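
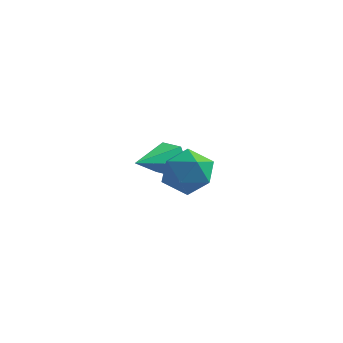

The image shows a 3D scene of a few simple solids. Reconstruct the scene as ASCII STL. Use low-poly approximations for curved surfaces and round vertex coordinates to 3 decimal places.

solid 
facet normal -0.101 -0.188 0.977
outer loop
vertex 3.589 0.643 4.283
vertex 3.317 0.022 4.135
vertex 4.003 0.089 4.219
endloop
endfacet
facet normal 0.455 0.241 0.857
outer loop
vertex 3.589 0.643 4.283
vertex 4.003 0.089 4.219
vertex 4.194 0.698 3.946
endloop
endfacet
facet normal 0.216 0.825 0.522
outer loop
vertex 3.589 0.643 4.283
vertex 4.194 0.698 3.946
vertex 3.626 1.007 3.693
endloop
endfacet
facet normal -0.490 0.755 0.435
outer loop
vertex 3.589 0.643 4.283
vertex 3.626 1.007 3.693
vertex 3.085 0.589 3.809
endloop
endfacet
facet normal -0.687 0.130 0.715
outer loop
vertex 3.589 0.643 4.283
vertex 3.085 0.589 3.809
vertex 3.317 0.022 4.135
endloop
endfacet
facet normal 0.904 -0.097 0.417
outer loop
vertex 4.194 0.698 3.946
vertex 4.003 0.089 4.219
vertex 4.295 0.111 3.591
endloop
endfacet
facet normal 0.002 -0.792 0.611
outer loop
vertex 4.003 0.089 4.219
vertex 3.317 0.022 4.135
vertex 3.754 -0.307 3.707
endloop
endfacet
facet normal -0.942 -0.277 0.189
outer loop
vertex 3.317 0.022 4.135
vertex 3.085 0.589 3.809
vertex 3.186 0.002 3.454
endloop
endfacet
facet normal -0.625 0.735 -0.265
outer loop
vertex 3.085 0.589 3.809
vertex 3.626 1.007 3.693
vertex 3.377 0.611 3.181
endloop
endfacet
facet normal 0.516 0.847 -0.124
outer loop
vertex 3.626 1.007 3.693
vertex 4.194 0.698 3.946
vertex 4.063 0.678 3.265
endloop
endfacet
facet normal 0.490 -0.755 -0.435
outer loop
vertex 3.791 0.057 3.117
vertex 4.295 0.111 3.591
vertex 3.754 -0.307 3.707
endloop
endfacet
facet normal -0.216 -0.825 -0.522
outer loop
vertex 3.791 0.057 3.117
vertex 3.754 -0.307 3.707
vertex 3.186 0.002 3.454
endloop
endfacet
facet normal -0.455 -0.241 -0.857
outer loop
vertex 3.791 0.057 3.117
vertex 3.186 0.002 3.454
vertex 3.377 0.611 3.181
endloop
endfacet
facet normal 0.101 0.188 -0.977
outer loop
vertex 3.791 0.057 3.117
vertex 3.377 0.611 3.181
vertex 4.063 0.678 3.265
endloop
endfacet
facet normal 0.687 -0.130 -0.715
outer loop
vertex 3.791 0.057 3.117
vertex 4.063 0.678 3.265
vertex 4.295 0.111 3.591
endloop
endfacet
facet normal 0.625 -0.735 0.265
outer loop
vertex 3.754 -0.307 3.707
vertex 4.295 0.111 3.591
vertex 4.003 0.089 4.219
endloop
endfacet
facet normal -0.516 -0.847 0.124
outer loop
vertex 3.186 0.002 3.454
vertex 3.754 -0.307 3.707
vertex 3.317 0.022 4.135
endloop
endfacet
facet normal -0.904 0.097 -0.417
outer loop
vertex 3.377 0.611 3.181
vertex 3.186 0.002 3.454
vertex 3.085 0.589 3.809
endloop
endfacet
facet normal -0.002 0.792 -0.611
outer loop
vertex 4.063 0.678 3.265
vertex 3.377 0.611 3.181
vertex 3.626 1.007 3.693
endloop
endfacet
facet normal 0.942 0.277 -0.189
outer loop
vertex 4.295 0.111 3.591
vertex 4.063 0.678 3.265
vertex 4.194 0.698 3.946
endloop
endfacet
facet normal 0.247 0.907 -0.340
outer loop
vertex 2.331 3.192 1.749
vertex 2.093 3.422 2.189
vertex 2.625 3.283 2.205
endloop
endfacet
facet normal 0.694 -0.646 -0.319
outer loop
vertex 2.331 3.192 1.749
vertex 2.625 3.283 2.205
vertex 1.727 2.078 2.691
endloop
endfacet
facet normal 0.247 0.908 -0.339
outer loop
vertex 2.625 3.283 2.205
vertex 2.093 3.422 2.189
vertex 2.387 3.512 2.645
endloop
endfacet
facet normal 0.750 -0.327 0.576
outer loop
vertex 2.625 3.283 2.205
vertex 2.387 3.512 2.645
vertex 1.727 2.078 2.691
endloop
endfacet
facet normal 0.248 0.908 -0.339
outer loop
vertex 2.387 3.512 2.645
vertex 2.093 3.422 2.189
vertex 1.855 3.651 2.628
endloop
endfacet
facet normal -0.021 0.042 0.999
outer loop
vertex 2.387 3.512 2.645
vertex 1.855 3.651 2.628
vertex 1.727 2.078 2.691
endloop
endfacet
facet normal 0.246 0.908 -0.340
outer loop
vertex 1.855 3.651 2.628
vertex 2.093 3.422 2.189
vertex 1.561 3.56 2.172
endloop
endfacet
facet normal -0.845 0.090 0.527
outer loop
vertex 1.855 3.651 2.628
vertex 1.561 3.56 2.172
vertex 1.727 2.078 2.691
endloop
endfacet
facet normal 0.246 0.908 -0.340
outer loop
vertex 1.561 3.56 2.172
vertex 2.093 3.422 2.189
vertex 1.799 3.331 1.733
endloop
endfacet
facet normal -0.901 -0.230 -0.368
outer loop
vertex 1.561 3.56 2.172
vertex 1.799 3.331 1.733
vertex 1.727 2.078 2.691
endloop
endfacet
facet normal 0.247 0.907 -0.340
outer loop
vertex 1.799 3.331 1.733
vertex 2.093 3.422 2.189
vertex 2.331 3.192 1.749
endloop
endfacet
facet normal -0.132 -0.597 -0.791
outer loop
vertex 1.799 3.331 1.733
vertex 2.331 3.192 1.749
vertex 1.727 2.078 2.691
endloop
endfacet

endsolid


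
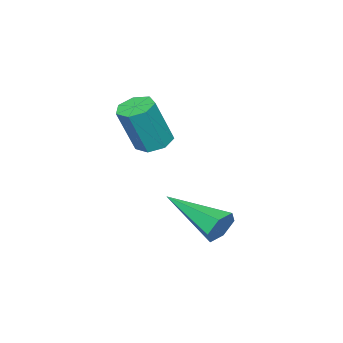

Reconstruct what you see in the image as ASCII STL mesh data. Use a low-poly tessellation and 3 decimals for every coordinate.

solid 
facet normal -0.332 0.145 -0.932
outer loop
vertex 3.612 0.137 0.234
vertex 3.111 0.479 0.466
vertex 3.7 0.691 0.289
endloop
endfacet
facet normal 0.930 -0.113 -0.351
outer loop
vertex 3.612 0.137 0.234
vertex 3.7 0.691 0.289
vertex 4.21 -0.122 1.901
endloop
endfacet
facet normal 0.930 -0.111 -0.350
outer loop
vertex 4.21 -0.122 1.901
vertex 3.7 0.691 0.289
vertex 4.297 0.432 1.956
endloop
endfacet
facet normal 0.334 -0.145 0.931
outer loop
vertex 4.21 -0.122 1.901
vertex 4.297 0.432 1.956
vertex 3.709 0.221 2.134
endloop
endfacet
facet normal -0.332 0.144 -0.932
outer loop
vertex 3.7 0.691 0.289
vertex 3.111 0.479 0.466
vertex 3.344 1.086 0.477
endloop
endfacet
facet normal 0.701 0.699 -0.142
outer loop
vertex 3.7 0.691 0.289
vertex 3.344 1.086 0.477
vertex 4.297 0.432 1.956
endloop
endfacet
facet normal 0.701 0.699 -0.142
outer loop
vertex 4.297 0.432 1.956
vertex 3.344 1.086 0.477
vertex 3.941 0.827 2.145
endloop
endfacet
facet normal 0.334 -0.145 0.931
outer loop
vertex 4.297 0.432 1.956
vertex 3.941 0.827 2.145
vertex 3.709 0.221 2.134
endloop
endfacet
facet normal -0.334 0.145 -0.931
outer loop
vertex 3.344 1.086 0.477
vertex 3.111 0.479 0.466
vertex 2.813 1.024 0.658
endloop
endfacet
facet normal -0.056 0.983 0.173
outer loop
vertex 3.344 1.086 0.477
vertex 2.813 1.024 0.658
vertex 3.941 0.827 2.145
endloop
endfacet
facet normal -0.056 0.983 0.173
outer loop
vertex 3.941 0.827 2.145
vertex 2.813 1.024 0.658
vertex 3.41 0.765 2.325
endloop
endfacet
facet normal 0.333 -0.144 0.932
outer loop
vertex 3.941 0.827 2.145
vertex 3.41 0.765 2.325
vertex 3.709 0.221 2.134
endloop
endfacet
facet normal -0.334 0.145 -0.931
outer loop
vertex 2.813 1.024 0.658
vertex 3.111 0.479 0.466
vertex 2.507 0.552 0.694
endloop
endfacet
facet normal -0.771 0.527 0.358
outer loop
vertex 2.813 1.024 0.658
vertex 2.507 0.552 0.694
vertex 3.41 0.765 2.325
endloop
endfacet
facet normal -0.771 0.527 0.358
outer loop
vertex 3.41 0.765 2.325
vertex 2.507 0.552 0.694
vertex 3.104 0.293 2.361
endloop
endfacet
facet normal 0.332 -0.144 0.932
outer loop
vertex 3.41 0.765 2.325
vertex 3.104 0.293 2.361
vertex 3.709 0.221 2.134
endloop
endfacet
facet normal -0.334 0.144 -0.931
outer loop
vertex 2.507 0.552 0.694
vertex 3.111 0.479 0.466
vertex 2.656 0.025 0.559
endloop
endfacet
facet normal -0.905 -0.326 0.273
outer loop
vertex 2.507 0.552 0.694
vertex 2.656 0.025 0.559
vertex 3.104 0.293 2.361
endloop
endfacet
facet normal -0.905 -0.326 0.273
outer loop
vertex 3.104 0.293 2.361
vertex 2.656 0.025 0.559
vertex 3.253 -0.234 2.226
endloop
endfacet
facet normal 0.332 -0.145 0.932
outer loop
vertex 3.104 0.293 2.361
vertex 3.253 -0.234 2.226
vertex 3.709 0.221 2.134
endloop
endfacet
facet normal -0.334 0.144 -0.932
outer loop
vertex 2.656 0.025 0.559
vertex 3.111 0.479 0.466
vertex 3.148 -0.16 0.354
endloop
endfacet
facet normal -0.358 -0.934 -0.017
outer loop
vertex 2.656 0.025 0.559
vertex 3.148 -0.16 0.354
vertex 3.253 -0.234 2.226
endloop
endfacet
facet normal -0.358 -0.934 -0.017
outer loop
vertex 3.253 -0.234 2.226
vertex 3.148 -0.16 0.354
vertex 3.745 -0.419 2.021
endloop
endfacet
facet normal 0.333 -0.146 0.931
outer loop
vertex 3.253 -0.234 2.226
vertex 3.745 -0.419 2.021
vertex 3.709 0.221 2.134
endloop
endfacet
facet normal -0.333 0.144 -0.932
outer loop
vertex 3.148 -0.16 0.354
vertex 3.111 0.479 0.466
vertex 3.612 0.137 0.234
endloop
endfacet
facet normal 0.460 -0.838 -0.295
outer loop
vertex 3.148 -0.16 0.354
vertex 3.612 0.137 0.234
vertex 3.745 -0.419 2.021
endloop
endfacet
facet normal 0.459 -0.838 -0.295
outer loop
vertex 3.745 -0.419 2.021
vertex 3.612 0.137 0.234
vertex 4.21 -0.122 1.901
endloop
endfacet
facet normal 0.333 -0.146 0.931
outer loop
vertex 3.745 -0.419 2.021
vertex 4.21 -0.122 1.901
vertex 3.709 0.221 2.134
endloop
endfacet
facet normal 0.004 0.955 -0.295
outer loop
vertex 3.847 3.526 -1.656
vertex 3.505 3.361 -2.195
vertex 3.187 3.533 -1.643
endloop
endfacet
facet normal 0.020 0.046 0.999
outer loop
vertex 3.847 3.526 -1.656
vertex 3.187 3.533 -1.643
vertex 3.495 1.259 -1.545
endloop
endfacet
facet normal 0.004 0.955 -0.295
outer loop
vertex 3.187 3.533 -1.643
vertex 3.505 3.361 -2.195
vertex 2.845 3.368 -2.182
endloop
endfacet
facet normal -0.829 -0.088 0.553
outer loop
vertex 3.187 3.533 -1.643
vertex 2.845 3.368 -2.182
vertex 3.495 1.259 -1.545
endloop
endfacet
facet normal 0.004 0.956 -0.295
outer loop
vertex 2.845 3.368 -2.182
vertex 3.505 3.361 -2.195
vertex 3.162 3.196 -2.735
endloop
endfacet
facet normal -0.850 -0.374 -0.371
outer loop
vertex 2.845 3.368 -2.182
vertex 3.162 3.196 -2.735
vertex 3.495 1.259 -1.545
endloop
endfacet
facet normal 0.005 0.955 -0.295
outer loop
vertex 3.162 3.196 -2.735
vertex 3.505 3.361 -2.195
vertex 3.822 3.189 -2.747
endloop
endfacet
facet normal -0.021 -0.526 -0.850
outer loop
vertex 3.162 3.196 -2.735
vertex 3.822 3.189 -2.747
vertex 3.495 1.259 -1.545
endloop
endfacet
facet normal 0.004 0.955 -0.295
outer loop
vertex 3.822 3.189 -2.747
vertex 3.505 3.361 -2.195
vertex 4.165 3.354 -2.208
endloop
endfacet
facet normal 0.826 -0.392 -0.405
outer loop
vertex 3.822 3.189 -2.747
vertex 4.165 3.354 -2.208
vertex 3.495 1.259 -1.545
endloop
endfacet
facet normal 0.004 0.955 -0.295
outer loop
vertex 4.165 3.354 -2.208
vertex 3.505 3.361 -2.195
vertex 3.847 3.526 -1.656
endloop
endfacet
facet normal 0.847 -0.106 0.521
outer loop
vertex 4.165 3.354 -2.208
vertex 3.847 3.526 -1.656
vertex 3.495 1.259 -1.545
endloop
endfacet

endsolid


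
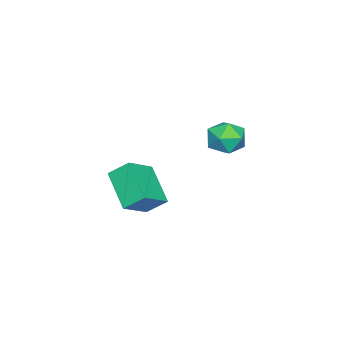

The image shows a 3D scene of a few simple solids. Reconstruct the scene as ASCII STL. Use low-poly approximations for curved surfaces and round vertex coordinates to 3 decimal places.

solid 
facet normal -0.304 0.950 0.073
outer loop
vertex -2.508 1.09 -1.169
vertex -2.91 0.891 -0.253
vertex -1.943 1.206 -0.328
endloop
endfacet
facet normal 0.291 0.902 -0.320
outer loop
vertex -2.508 1.09 -1.169
vertex -1.943 1.206 -0.328
vertex -1.537 0.78 -1.161
endloop
endfacet
facet normal 0.157 0.468 -0.870
outer loop
vertex -2.508 1.09 -1.169
vertex -1.537 0.78 -1.161
vertex -2.253 0.202 -1.601
endloop
endfacet
facet normal -0.520 0.248 -0.817
outer loop
vertex -2.508 1.09 -1.169
vertex -2.253 0.202 -1.601
vertex -3.102 0.271 -1.04
endloop
endfacet
facet normal -0.804 0.546 -0.234
outer loop
vertex -2.508 1.09 -1.169
vertex -3.102 0.271 -1.04
vertex -2.91 0.891 -0.253
endloop
endfacet
facet normal 0.797 0.599 0.082
outer loop
vertex -1.537 0.78 -1.161
vertex -1.943 1.206 -0.328
vertex -1.338 0.389 -0.24
endloop
endfacet
facet normal -0.165 0.677 0.718
outer loop
vertex -1.943 1.206 -0.328
vertex -2.91 0.891 -0.253
vertex -2.187 0.458 0.321
endloop
endfacet
facet normal -0.975 0.022 0.220
outer loop
vertex -2.91 0.891 -0.253
vertex -3.102 0.271 -1.04
vertex -2.903 -0.12 -0.119
endloop
endfacet
facet normal -0.515 -0.460 -0.723
outer loop
vertex -3.102 0.271 -1.04
vertex -2.253 0.202 -1.601
vertex -2.497 -0.546 -0.952
endloop
endfacet
facet normal 0.580 -0.103 -0.808
outer loop
vertex -2.253 0.202 -1.601
vertex -1.537 0.78 -1.161
vertex -1.53 -0.231 -1.027
endloop
endfacet
facet normal 0.520 -0.248 0.817
outer loop
vertex -1.932 -0.43 -0.111
vertex -1.338 0.389 -0.24
vertex -2.187 0.458 0.321
endloop
endfacet
facet normal -0.157 -0.468 0.870
outer loop
vertex -1.932 -0.43 -0.111
vertex -2.187 0.458 0.321
vertex -2.903 -0.12 -0.119
endloop
endfacet
facet normal -0.291 -0.902 0.320
outer loop
vertex -1.932 -0.43 -0.111
vertex -2.903 -0.12 -0.119
vertex -2.497 -0.546 -0.952
endloop
endfacet
facet normal 0.304 -0.950 -0.073
outer loop
vertex -1.932 -0.43 -0.111
vertex -2.497 -0.546 -0.952
vertex -1.53 -0.231 -1.027
endloop
endfacet
facet normal 0.804 -0.546 0.234
outer loop
vertex -1.932 -0.43 -0.111
vertex -1.53 -0.231 -1.027
vertex -1.338 0.389 -0.24
endloop
endfacet
facet normal 0.515 0.460 0.723
outer loop
vertex -2.187 0.458 0.321
vertex -1.338 0.389 -0.24
vertex -1.943 1.206 -0.328
endloop
endfacet
facet normal -0.580 0.103 0.808
outer loop
vertex -2.903 -0.12 -0.119
vertex -2.187 0.458 0.321
vertex -2.91 0.891 -0.253
endloop
endfacet
facet normal -0.797 -0.599 -0.082
outer loop
vertex -2.497 -0.546 -0.952
vertex -2.903 -0.12 -0.119
vertex -3.102 0.271 -1.04
endloop
endfacet
facet normal 0.165 -0.677 -0.718
outer loop
vertex -1.53 -0.231 -1.027
vertex -2.497 -0.546 -0.952
vertex -2.253 0.202 -1.601
endloop
endfacet
facet normal 0.975 -0.022 -0.220
outer loop
vertex -1.338 0.389 -0.24
vertex -1.53 -0.231 -1.027
vertex -1.537 0.78 -1.161
endloop
endfacet
facet normal -0.813 0.247 -0.527
outer loop
vertex 1.354 -1.553 -1.043
vertex 2.506 -0.265 -2.219
vertex 1.575 -2.443 -1.801
endloop
endfacet
facet normal -0.551 -0.616 0.563
outer loop
vertex 2.934 -2.855 -0.921
vertex 1.354 -1.553 -1.043
vertex 1.575 -2.443 -1.801
endloop
endfacet
facet normal -0.813 0.247 -0.527
outer loop
vertex 1.575 -2.443 -1.801
vertex 2.506 -0.265 -2.219
vertex 2.727 -1.156 -2.977
endloop
endfacet
facet normal 0.186 -0.748 -0.637
outer loop
vertex 2.727 -1.156 -2.977
vertex 2.934 -2.855 -0.921
vertex 1.575 -2.443 -1.801
endloop
endfacet
facet normal -0.186 0.748 0.637
outer loop
vertex 1.354 -1.553 -1.043
vertex 3.865 -0.677 -1.339
vertex 2.506 -0.265 -2.219
endloop
endfacet
facet normal -0.551 -0.616 0.563
outer loop
vertex 2.713 -1.964 -0.163
vertex 1.354 -1.553 -1.043
vertex 2.934 -2.855 -0.921
endloop
endfacet
facet normal -0.186 0.748 0.637
outer loop
vertex 2.713 -1.964 -0.163
vertex 3.865 -0.677 -1.339
vertex 1.354 -1.553 -1.043
endloop
endfacet
facet normal 0.551 0.616 -0.563
outer loop
vertex 2.506 -0.265 -2.219
vertex 3.865 -0.677 -1.339
vertex 2.727 -1.156 -2.977
endloop
endfacet
facet normal 0.186 -0.748 -0.637
outer loop
vertex 4.086 -1.567 -2.097
vertex 2.934 -2.855 -0.921
vertex 2.727 -1.156 -2.977
endloop
endfacet
facet normal 0.551 0.616 -0.563
outer loop
vertex 2.727 -1.156 -2.977
vertex 3.865 -0.677 -1.339
vertex 4.086 -1.567 -2.097
endloop
endfacet
facet normal 0.813 -0.246 0.527
outer loop
vertex 4.086 -1.567 -2.097
vertex 2.713 -1.964 -0.163
vertex 2.934 -2.855 -0.921
endloop
endfacet
facet normal 0.813 -0.247 0.527
outer loop
vertex 3.865 -0.677 -1.339
vertex 2.713 -1.964 -0.163
vertex 4.086 -1.567 -2.097
endloop
endfacet

endsolid


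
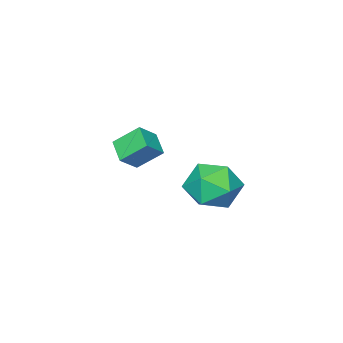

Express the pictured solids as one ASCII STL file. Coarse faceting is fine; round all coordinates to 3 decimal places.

solid 
facet normal -0.461 0.613 0.642
outer loop
vertex -2.102 -3.91 0.29
vertex -1.71 -3.228 -0.08
vertex -2.729 -3.834 -0.233
endloop
endfacet
facet normal -0.451 -0.784 0.426
outer loop
vertex -2.25 -4.472 -0.9
vertex -2.102 -3.91 0.29
vertex -2.729 -3.834 -0.233
endloop
endfacet
facet normal -0.461 0.614 0.641
outer loop
vertex -2.729 -3.834 -0.233
vertex -1.71 -3.228 -0.08
vertex -2.337 -3.152 -0.604
endloop
endfacet
facet normal -0.765 0.093 -0.638
outer loop
vertex -2.337 -3.152 -0.604
vertex -2.25 -4.472 -0.9
vertex -2.729 -3.834 -0.233
endloop
endfacet
facet normal 0.764 -0.093 0.638
outer loop
vertex -2.102 -3.91 0.29
vertex -1.231 -3.866 -0.747
vertex -1.71 -3.228 -0.08
endloop
endfacet
facet normal -0.451 -0.784 0.426
outer loop
vertex -1.623 -4.548 -0.376
vertex -2.102 -3.91 0.29
vertex -2.25 -4.472 -0.9
endloop
endfacet
facet normal 0.764 -0.092 0.638
outer loop
vertex -1.623 -4.548 -0.376
vertex -1.231 -3.866 -0.747
vertex -2.102 -3.91 0.29
endloop
endfacet
facet normal 0.451 0.784 -0.426
outer loop
vertex -1.71 -3.228 -0.08
vertex -1.231 -3.866 -0.747
vertex -2.337 -3.152 -0.604
endloop
endfacet
facet normal -0.764 0.093 -0.638
outer loop
vertex -1.858 -3.79 -1.27
vertex -2.25 -4.472 -0.9
vertex -2.337 -3.152 -0.604
endloop
endfacet
facet normal 0.451 0.784 -0.427
outer loop
vertex -2.337 -3.152 -0.604
vertex -1.231 -3.866 -0.747
vertex -1.858 -3.79 -1.27
endloop
endfacet
facet normal 0.462 -0.613 -0.641
outer loop
vertex -1.858 -3.79 -1.27
vertex -1.623 -4.548 -0.376
vertex -2.25 -4.472 -0.9
endloop
endfacet
facet normal 0.461 -0.614 -0.641
outer loop
vertex -1.231 -3.866 -0.747
vertex -1.623 -4.548 -0.376
vertex -1.858 -3.79 -1.27
endloop
endfacet
facet normal -0.479 -0.793 0.376
outer loop
vertex -2.403 -0.846 -0.359
vertex -1.851 -1.409 -0.844
vertex -1.611 -1.149 0.011
endloop
endfacet
facet normal -0.487 -0.249 0.837
outer loop
vertex -2.403 -0.846 -0.359
vertex -1.611 -1.149 0.011
vertex -1.868 -0.267 0.124
endloop
endfacet
facet normal -0.799 0.307 0.517
outer loop
vertex -2.403 -0.846 -0.359
vertex -1.868 -0.267 0.124
vertex -2.266 0.018 -0.661
endloop
endfacet
facet normal -0.984 0.106 -0.143
outer loop
vertex -2.403 -0.846 -0.359
vertex -2.266 0.018 -0.661
vertex -2.255 -0.688 -1.259
endloop
endfacet
facet normal -0.787 -0.573 -0.230
outer loop
vertex -2.403 -0.846 -0.359
vertex -2.255 -0.688 -1.259
vertex -1.851 -1.409 -0.844
endloop
endfacet
facet normal 0.189 -0.070 0.979
outer loop
vertex -1.868 -0.267 0.124
vertex -1.611 -1.149 0.011
vertex -0.985 -0.472 -0.061
endloop
endfacet
facet normal 0.202 -0.951 0.233
outer loop
vertex -1.611 -1.149 0.011
vertex -1.851 -1.409 -0.844
vertex -0.974 -1.178 -0.659
endloop
endfacet
facet normal -0.295 -0.595 -0.747
outer loop
vertex -1.851 -1.409 -0.844
vertex -2.255 -0.688 -1.259
vertex -1.372 -0.893 -1.444
endloop
endfacet
facet normal -0.615 0.504 -0.606
outer loop
vertex -2.255 -0.688 -1.259
vertex -2.266 0.018 -0.661
vertex -1.629 -0.011 -1.331
endloop
endfacet
facet normal -0.316 0.829 0.461
outer loop
vertex -2.266 0.018 -0.661
vertex -1.868 -0.267 0.124
vertex -1.389 0.249 -0.476
endloop
endfacet
facet normal 0.984 -0.106 0.143
outer loop
vertex -0.837 -0.314 -0.961
vertex -0.985 -0.472 -0.061
vertex -0.974 -1.178 -0.659
endloop
endfacet
facet normal 0.799 -0.307 -0.517
outer loop
vertex -0.837 -0.314 -0.961
vertex -0.974 -1.178 -0.659
vertex -1.372 -0.893 -1.444
endloop
endfacet
facet normal 0.487 0.249 -0.837
outer loop
vertex -0.837 -0.314 -0.961
vertex -1.372 -0.893 -1.444
vertex -1.629 -0.011 -1.331
endloop
endfacet
facet normal 0.479 0.793 -0.376
outer loop
vertex -0.837 -0.314 -0.961
vertex -1.629 -0.011 -1.331
vertex -1.389 0.249 -0.476
endloop
endfacet
facet normal 0.787 0.573 0.230
outer loop
vertex -0.837 -0.314 -0.961
vertex -1.389 0.249 -0.476
vertex -0.985 -0.472 -0.061
endloop
endfacet
facet normal 0.615 -0.504 0.606
outer loop
vertex -0.974 -1.178 -0.659
vertex -0.985 -0.472 -0.061
vertex -1.611 -1.149 0.011
endloop
endfacet
facet normal 0.316 -0.829 -0.461
outer loop
vertex -1.372 -0.893 -1.444
vertex -0.974 -1.178 -0.659
vertex -1.851 -1.409 -0.844
endloop
endfacet
facet normal -0.189 0.070 -0.979
outer loop
vertex -1.629 -0.011 -1.331
vertex -1.372 -0.893 -1.444
vertex -2.255 -0.688 -1.259
endloop
endfacet
facet normal -0.202 0.951 -0.233
outer loop
vertex -1.389 0.249 -0.476
vertex -1.629 -0.011 -1.331
vertex -2.266 0.018 -0.661
endloop
endfacet
facet normal 0.295 0.595 0.747
outer loop
vertex -0.985 -0.472 -0.061
vertex -1.389 0.249 -0.476
vertex -1.868 -0.267 0.124
endloop
endfacet

endsolid


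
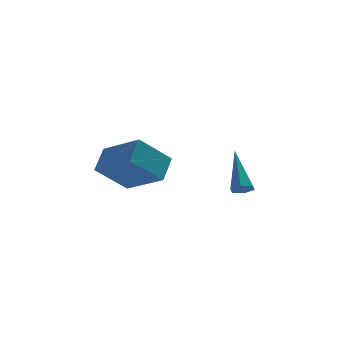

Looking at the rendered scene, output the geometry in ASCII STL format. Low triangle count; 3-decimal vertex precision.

solid 
facet normal -0.726 -0.195 0.660
outer loop
vertex -1.128 -1.009 3.18
vertex -0.663 -0.117 3.955
vertex -2.316 0.387 2.285
endloop
endfacet
facet normal -0.365 -0.703 -0.611
outer loop
vertex -1.017 0.737 1.105
vertex -1.128 -1.009 3.18
vertex -2.316 0.387 2.285
endloop
endfacet
facet normal -0.726 -0.196 0.659
outer loop
vertex -2.316 0.387 2.285
vertex -0.663 -0.117 3.955
vertex -1.852 1.279 3.061
endloop
endfacet
facet normal -0.583 0.684 -0.438
outer loop
vertex -1.852 1.279 3.061
vertex -1.017 0.737 1.105
vertex -2.316 0.387 2.285
endloop
endfacet
facet normal 0.583 -0.684 0.438
outer loop
vertex -1.128 -1.009 3.18
vertex 0.636 0.233 2.775
vertex -0.663 -0.117 3.955
endloop
endfacet
facet normal -0.366 -0.702 -0.611
outer loop
vertex 0.172 -0.659 1.999
vertex -1.128 -1.009 3.18
vertex -1.017 0.737 1.105
endloop
endfacet
facet normal 0.583 -0.684 0.438
outer loop
vertex 0.172 -0.659 1.999
vertex 0.636 0.233 2.775
vertex -1.128 -1.009 3.18
endloop
endfacet
facet normal 0.366 0.702 0.611
outer loop
vertex -0.663 -0.117 3.955
vertex 0.636 0.233 2.775
vertex -1.852 1.279 3.061
endloop
endfacet
facet normal -0.583 0.685 -0.438
outer loop
vertex -0.552 1.629 1.88
vertex -1.017 0.737 1.105
vertex -1.852 1.279 3.061
endloop
endfacet
facet normal 0.366 0.703 0.611
outer loop
vertex -1.852 1.279 3.061
vertex 0.636 0.233 2.775
vertex -0.552 1.629 1.88
endloop
endfacet
facet normal 0.725 0.195 -0.660
outer loop
vertex -0.552 1.629 1.88
vertex 0.172 -0.659 1.999
vertex -1.017 0.737 1.105
endloop
endfacet
facet normal 0.726 0.196 -0.659
outer loop
vertex 0.636 0.233 2.775
vertex 0.172 -0.659 1.999
vertex -0.552 1.629 1.88
endloop
endfacet
facet normal 0.018 -0.682 -0.731
outer loop
vertex 4.033 1.323 0.714
vertex 3.668 1.59 0.456
vertex 4.172 1.691 0.374
endloop
endfacet
facet normal 0.940 -0.042 0.339
outer loop
vertex 4.033 1.323 0.714
vertex 4.172 1.691 0.374
vertex 3.632 3.07 2.044
endloop
endfacet
facet normal 0.017 -0.680 -0.733
outer loop
vertex 4.172 1.691 0.374
vertex 3.668 1.59 0.456
vertex 3.807 1.959 0.117
endloop
endfacet
facet normal 0.695 0.648 -0.311
outer loop
vertex 4.172 1.691 0.374
vertex 3.807 1.959 0.117
vertex 3.632 3.07 2.044
endloop
endfacet
facet normal 0.017 -0.680 -0.733
outer loop
vertex 3.807 1.959 0.117
vertex 3.668 1.59 0.456
vertex 3.304 1.858 0.199
endloop
endfacet
facet normal -0.248 0.829 -0.501
outer loop
vertex 3.807 1.959 0.117
vertex 3.304 1.858 0.199
vertex 3.632 3.07 2.044
endloop
endfacet
facet normal 0.015 -0.682 -0.732
outer loop
vertex 3.304 1.858 0.199
vertex 3.668 1.59 0.456
vertex 3.165 1.49 0.539
endloop
endfacet
facet normal -0.947 0.319 -0.041
outer loop
vertex 3.304 1.858 0.199
vertex 3.165 1.49 0.539
vertex 3.632 3.07 2.044
endloop
endfacet
facet normal 0.015 -0.682 -0.732
outer loop
vertex 3.165 1.49 0.539
vertex 3.668 1.59 0.456
vertex 3.529 1.222 0.796
endloop
endfacet
facet normal -0.702 -0.371 0.608
outer loop
vertex 3.165 1.49 0.539
vertex 3.529 1.222 0.796
vertex 3.632 3.07 2.044
endloop
endfacet
facet normal 0.018 -0.682 -0.731
outer loop
vertex 3.529 1.222 0.796
vertex 3.668 1.59 0.456
vertex 4.033 1.323 0.714
endloop
endfacet
facet normal 0.241 -0.552 0.798
outer loop
vertex 3.529 1.222 0.796
vertex 4.033 1.323 0.714
vertex 3.632 3.07 2.044
endloop
endfacet

endsolid


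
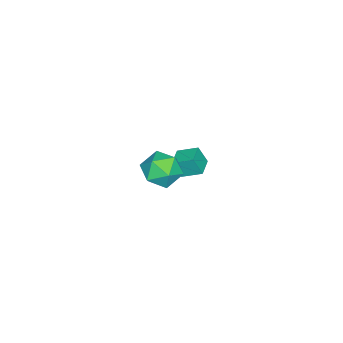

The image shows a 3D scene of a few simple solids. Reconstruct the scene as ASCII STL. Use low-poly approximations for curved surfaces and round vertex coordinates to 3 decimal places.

solid 
facet normal -0.160 -0.108 0.981
outer loop
vertex 3.12 -0.442 1.83
vertex 2.913 -1.27 1.705
vertex 3.731 -1.049 1.863
endloop
endfacet
facet normal 0.338 0.387 0.858
outer loop
vertex 3.12 -0.442 1.83
vertex 3.731 -1.049 1.863
vertex 3.888 -0.302 1.464
endloop
endfacet
facet normal 0.049 0.894 0.445
outer loop
vertex 3.12 -0.442 1.83
vertex 3.888 -0.302 1.464
vertex 3.167 -0.06 1.058
endloop
endfacet
facet normal -0.628 0.712 0.314
outer loop
vertex 3.12 -0.442 1.83
vertex 3.167 -0.06 1.058
vertex 2.564 -0.658 1.207
endloop
endfacet
facet normal -0.759 0.092 0.645
outer loop
vertex 3.12 -0.442 1.83
vertex 2.564 -0.658 1.207
vertex 2.913 -1.27 1.705
endloop
endfacet
facet normal 0.867 0.081 0.492
outer loop
vertex 3.888 -0.302 1.464
vertex 3.731 -1.049 1.863
vertex 4.156 -1.042 1.113
endloop
endfacet
facet normal 0.061 -0.721 0.691
outer loop
vertex 3.731 -1.049 1.863
vertex 2.913 -1.27 1.705
vertex 3.553 -1.64 1.262
endloop
endfacet
facet normal -0.906 -0.397 0.146
outer loop
vertex 2.913 -1.27 1.705
vertex 2.564 -0.658 1.207
vertex 2.832 -1.398 0.856
endloop
endfacet
facet normal -0.695 0.604 -0.388
outer loop
vertex 2.564 -0.658 1.207
vertex 3.167 -0.06 1.058
vertex 2.989 -0.651 0.457
endloop
endfacet
facet normal 0.400 0.900 -0.174
outer loop
vertex 3.167 -0.06 1.058
vertex 3.888 -0.302 1.464
vertex 3.807 -0.43 0.615
endloop
endfacet
facet normal 0.628 -0.712 -0.314
outer loop
vertex 3.6 -1.258 0.49
vertex 4.156 -1.042 1.113
vertex 3.553 -1.64 1.262
endloop
endfacet
facet normal -0.049 -0.894 -0.445
outer loop
vertex 3.6 -1.258 0.49
vertex 3.553 -1.64 1.262
vertex 2.832 -1.398 0.856
endloop
endfacet
facet normal -0.338 -0.387 -0.858
outer loop
vertex 3.6 -1.258 0.49
vertex 2.832 -1.398 0.856
vertex 2.989 -0.651 0.457
endloop
endfacet
facet normal 0.160 0.108 -0.981
outer loop
vertex 3.6 -1.258 0.49
vertex 2.989 -0.651 0.457
vertex 3.807 -0.43 0.615
endloop
endfacet
facet normal 0.759 -0.092 -0.645
outer loop
vertex 3.6 -1.258 0.49
vertex 3.807 -0.43 0.615
vertex 4.156 -1.042 1.113
endloop
endfacet
facet normal 0.695 -0.604 0.388
outer loop
vertex 3.553 -1.64 1.262
vertex 4.156 -1.042 1.113
vertex 3.731 -1.049 1.863
endloop
endfacet
facet normal -0.400 -0.900 0.174
outer loop
vertex 2.832 -1.398 0.856
vertex 3.553 -1.64 1.262
vertex 2.913 -1.27 1.705
endloop
endfacet
facet normal -0.867 -0.081 -0.492
outer loop
vertex 2.989 -0.651 0.457
vertex 2.832 -1.398 0.856
vertex 2.564 -0.658 1.207
endloop
endfacet
facet normal -0.061 0.721 -0.691
outer loop
vertex 3.807 -0.43 0.615
vertex 2.989 -0.651 0.457
vertex 3.167 -0.06 1.058
endloop
endfacet
facet normal 0.906 0.397 -0.146
outer loop
vertex 4.156 -1.042 1.113
vertex 3.807 -0.43 0.615
vertex 3.888 -0.302 1.464
endloop
endfacet
facet normal -0.978 -0.206 0.031
outer loop
vertex -1.906 -2.798 -2.869
vertex -2.073 -1.945 -2.46
vertex -2.009 -2.432 -3.673
endloop
endfacet
facet normal 0.173 -0.888 -0.426
outer loop
vertex -1.167 -2.255 -3.7
vertex -1.906 -2.798 -2.869
vertex -2.009 -2.432 -3.673
endloop
endfacet
facet normal -0.978 -0.205 0.031
outer loop
vertex -2.009 -2.432 -3.673
vertex -2.073 -1.945 -2.46
vertex -2.175 -1.579 -3.265
endloop
endfacet
facet normal -0.115 0.410 -0.905
outer loop
vertex -2.175 -1.579 -3.265
vertex -1.167 -2.255 -3.7
vertex -2.009 -2.432 -3.673
endloop
endfacet
facet normal 0.115 -0.411 0.904
outer loop
vertex -1.906 -2.798 -2.869
vertex -1.231 -1.768 -2.487
vertex -2.073 -1.945 -2.46
endloop
endfacet
facet normal 0.174 -0.888 -0.426
outer loop
vertex -1.065 -2.621 -2.895
vertex -1.906 -2.798 -2.869
vertex -1.167 -2.255 -3.7
endloop
endfacet
facet normal 0.114 -0.410 0.905
outer loop
vertex -1.065 -2.621 -2.895
vertex -1.231 -1.768 -2.487
vertex -1.906 -2.798 -2.869
endloop
endfacet
facet normal -0.173 0.888 0.426
outer loop
vertex -2.073 -1.945 -2.46
vertex -1.231 -1.768 -2.487
vertex -2.175 -1.579 -3.265
endloop
endfacet
facet normal -0.114 0.411 -0.904
outer loop
vertex -1.334 -1.402 -3.291
vertex -1.167 -2.255 -3.7
vertex -2.175 -1.579 -3.265
endloop
endfacet
facet normal -0.174 0.888 0.426
outer loop
vertex -2.175 -1.579 -3.265
vertex -1.231 -1.768 -2.487
vertex -1.334 -1.402 -3.291
endloop
endfacet
facet normal 0.978 0.206 -0.030
outer loop
vertex -1.334 -1.402 -3.291
vertex -1.065 -2.621 -2.895
vertex -1.167 -2.255 -3.7
endloop
endfacet
facet normal 0.978 0.206 -0.032
outer loop
vertex -1.231 -1.768 -2.487
vertex -1.065 -2.621 -2.895
vertex -1.334 -1.402 -3.291
endloop
endfacet

endsolid


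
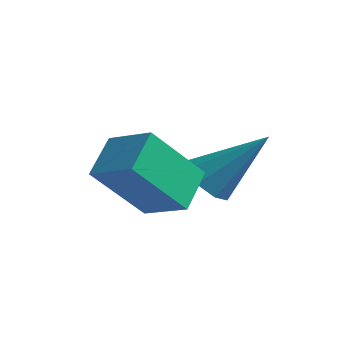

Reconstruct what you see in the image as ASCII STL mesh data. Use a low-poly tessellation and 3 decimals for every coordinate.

solid 
facet normal -0.598 -0.381 -0.705
outer loop
vertex 0.149 -1.855 -1.028
vertex -0.318 -1.851 -0.634
vertex -0.092 -1.455 -1.04
endloop
endfacet
facet normal 0.775 0.454 -0.440
outer loop
vertex 0.149 -1.855 -1.028
vertex -0.092 -1.455 -1.04
vertex 0.658 -1.229 0.514
endloop
endfacet
facet normal -0.597 -0.382 -0.705
outer loop
vertex -0.092 -1.455 -1.04
vertex -0.318 -1.851 -0.634
vertex -0.465 -1.287 -0.815
endloop
endfacet
facet normal 0.261 0.929 -0.261
outer loop
vertex -0.092 -1.455 -1.04
vertex -0.465 -1.287 -0.815
vertex 0.658 -1.229 0.514
endloop
endfacet
facet normal -0.599 -0.382 -0.704
outer loop
vertex -0.465 -1.287 -0.815
vertex -0.318 -1.851 -0.634
vertex -0.751 -1.449 -0.484
endloop
endfacet
facet normal -0.291 0.934 0.205
outer loop
vertex -0.465 -1.287 -0.815
vertex -0.751 -1.449 -0.484
vertex 0.658 -1.229 0.514
endloop
endfacet
facet normal -0.598 -0.381 -0.705
outer loop
vertex -0.751 -1.449 -0.484
vertex -0.318 -1.851 -0.634
vertex -0.784 -1.847 -0.241
endloop
endfacet
facet normal -0.559 0.465 0.686
outer loop
vertex -0.751 -1.449 -0.484
vertex -0.784 -1.847 -0.241
vertex 0.658 -1.229 0.514
endloop
endfacet
facet normal -0.598 -0.381 -0.705
outer loop
vertex -0.784 -1.847 -0.241
vertex -0.318 -1.851 -0.634
vertex -0.543 -2.247 -0.229
endloop
endfacet
facet normal -0.384 -0.204 0.900
outer loop
vertex -0.784 -1.847 -0.241
vertex -0.543 -2.247 -0.229
vertex 0.658 -1.229 0.514
endloop
endfacet
facet normal -0.598 -0.381 -0.705
outer loop
vertex -0.543 -2.247 -0.229
vertex -0.318 -1.851 -0.634
vertex -0.171 -2.415 -0.454
endloop
endfacet
facet normal 0.130 -0.680 0.722
outer loop
vertex -0.543 -2.247 -0.229
vertex -0.171 -2.415 -0.454
vertex 0.658 -1.229 0.514
endloop
endfacet
facet normal -0.597 -0.381 -0.706
outer loop
vertex -0.171 -2.415 -0.454
vertex -0.318 -1.851 -0.634
vertex 0.116 -2.252 -0.785
endloop
endfacet
facet normal 0.683 -0.685 0.255
outer loop
vertex -0.171 -2.415 -0.454
vertex 0.116 -2.252 -0.785
vertex 0.658 -1.229 0.514
endloop
endfacet
facet normal -0.598 -0.382 -0.705
outer loop
vertex 0.116 -2.252 -0.785
vertex -0.318 -1.851 -0.634
vertex 0.149 -1.855 -1.028
endloop
endfacet
facet normal 0.950 -0.217 -0.225
outer loop
vertex 0.116 -2.252 -0.785
vertex 0.149 -1.855 -1.028
vertex 0.658 -1.229 0.514
endloop
endfacet
facet normal -0.380 -0.534 0.755
outer loop
vertex -0.369 -4.27 0.66
vertex -0.512 -3.421 1.188
vertex -1.338 -4.173 0.241
endloop
endfacet
facet normal 0.142 -0.841 -0.522
outer loop
vertex -0.728 -3.319 -0.968
vertex -0.369 -4.27 0.66
vertex -1.338 -4.173 0.241
endloop
endfacet
facet normal -0.381 -0.533 0.756
outer loop
vertex -1.338 -4.173 0.241
vertex -0.512 -3.421 1.188
vertex -1.48 -3.323 0.769
endloop
endfacet
facet normal -0.914 0.093 -0.395
outer loop
vertex -1.48 -3.323 0.769
vertex -0.728 -3.319 -0.968
vertex -1.338 -4.173 0.241
endloop
endfacet
facet normal 0.914 -0.092 0.396
outer loop
vertex -0.369 -4.27 0.66
vertex 0.098 -2.567 -0.021
vertex -0.512 -3.421 1.188
endloop
endfacet
facet normal 0.141 -0.841 -0.522
outer loop
vertex 0.24 -3.417 -0.549
vertex -0.369 -4.27 0.66
vertex -0.728 -3.319 -0.968
endloop
endfacet
facet normal 0.914 -0.093 0.395
outer loop
vertex 0.24 -3.417 -0.549
vertex 0.098 -2.567 -0.021
vertex -0.369 -4.27 0.66
endloop
endfacet
facet normal -0.141 0.841 0.523
outer loop
vertex -0.512 -3.421 1.188
vertex 0.098 -2.567 -0.021
vertex -1.48 -3.323 0.769
endloop
endfacet
facet normal -0.914 0.092 -0.395
outer loop
vertex -0.871 -2.47 -0.44
vertex -0.728 -3.319 -0.968
vertex -1.48 -3.323 0.769
endloop
endfacet
facet normal -0.142 0.841 0.522
outer loop
vertex -1.48 -3.323 0.769
vertex 0.098 -2.567 -0.021
vertex -0.871 -2.47 -0.44
endloop
endfacet
facet normal 0.381 0.534 -0.755
outer loop
vertex -0.871 -2.47 -0.44
vertex 0.24 -3.417 -0.549
vertex -0.728 -3.319 -0.968
endloop
endfacet
facet normal 0.380 0.533 -0.756
outer loop
vertex 0.098 -2.567 -0.021
vertex 0.24 -3.417 -0.549
vertex -0.871 -2.47 -0.44
endloop
endfacet

endsolid


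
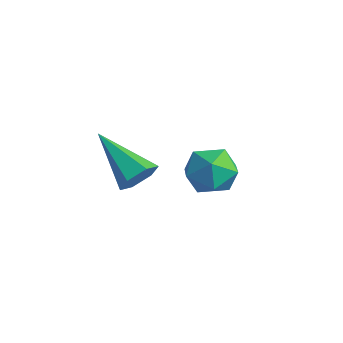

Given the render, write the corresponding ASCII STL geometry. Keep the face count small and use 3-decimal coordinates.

solid 
facet normal -0.949 -0.097 0.300
outer loop
vertex 2.768 1.128 -1.982
vertex 2.732 0.237 -2.383
vertex 3.015 0.343 -1.453
endloop
endfacet
facet normal -0.582 0.320 0.747
outer loop
vertex 2.768 1.128 -1.982
vertex 3.015 0.343 -1.453
vertex 3.546 1.161 -1.39
endloop
endfacet
facet normal -0.321 0.870 0.374
outer loop
vertex 2.768 1.128 -1.982
vertex 3.546 1.161 -1.39
vertex 3.592 1.561 -2.281
endloop
endfacet
facet normal -0.528 0.792 -0.306
outer loop
vertex 2.768 1.128 -1.982
vertex 3.592 1.561 -2.281
vertex 3.089 0.989 -2.895
endloop
endfacet
facet normal -0.916 0.195 -0.352
outer loop
vertex 2.768 1.128 -1.982
vertex 3.089 0.989 -2.895
vertex 2.732 0.237 -2.383
endloop
endfacet
facet normal -0.032 -0.056 0.998
outer loop
vertex 3.546 1.161 -1.39
vertex 3.015 0.343 -1.453
vertex 3.991 0.291 -1.425
endloop
endfacet
facet normal -0.625 -0.731 0.274
outer loop
vertex 3.015 0.343 -1.453
vertex 2.732 0.237 -2.383
vertex 3.488 -0.281 -2.039
endloop
endfacet
facet normal -0.570 -0.260 -0.779
outer loop
vertex 2.732 0.237 -2.383
vertex 3.089 0.989 -2.895
vertex 3.534 0.119 -2.93
endloop
endfacet
facet normal 0.058 0.706 -0.705
outer loop
vertex 3.089 0.989 -2.895
vertex 3.592 1.561 -2.281
vertex 4.065 0.937 -2.867
endloop
endfacet
facet normal 0.391 0.832 0.394
outer loop
vertex 3.592 1.561 -2.281
vertex 3.546 1.161 -1.39
vertex 4.348 1.043 -1.937
endloop
endfacet
facet normal 0.528 -0.792 0.306
outer loop
vertex 4.312 0.152 -2.338
vertex 3.991 0.291 -1.425
vertex 3.488 -0.281 -2.039
endloop
endfacet
facet normal 0.321 -0.870 -0.374
outer loop
vertex 4.312 0.152 -2.338
vertex 3.488 -0.281 -2.039
vertex 3.534 0.119 -2.93
endloop
endfacet
facet normal 0.582 -0.320 -0.747
outer loop
vertex 4.312 0.152 -2.338
vertex 3.534 0.119 -2.93
vertex 4.065 0.937 -2.867
endloop
endfacet
facet normal 0.949 0.097 -0.300
outer loop
vertex 4.312 0.152 -2.338
vertex 4.065 0.937 -2.867
vertex 4.348 1.043 -1.937
endloop
endfacet
facet normal 0.916 -0.195 0.352
outer loop
vertex 4.312 0.152 -2.338
vertex 4.348 1.043 -1.937
vertex 3.991 0.291 -1.425
endloop
endfacet
facet normal -0.058 -0.706 0.705
outer loop
vertex 3.488 -0.281 -2.039
vertex 3.991 0.291 -1.425
vertex 3.015 0.343 -1.453
endloop
endfacet
facet normal -0.391 -0.832 -0.394
outer loop
vertex 3.534 0.119 -2.93
vertex 3.488 -0.281 -2.039
vertex 2.732 0.237 -2.383
endloop
endfacet
facet normal 0.032 0.056 -0.998
outer loop
vertex 4.065 0.937 -2.867
vertex 3.534 0.119 -2.93
vertex 3.089 0.989 -2.895
endloop
endfacet
facet normal 0.625 0.731 -0.274
outer loop
vertex 4.348 1.043 -1.937
vertex 4.065 0.937 -2.867
vertex 3.592 1.561 -2.281
endloop
endfacet
facet normal 0.570 0.260 0.779
outer loop
vertex 3.991 0.291 -1.425
vertex 4.348 1.043 -1.937
vertex 3.546 1.161 -1.39
endloop
endfacet
facet normal 0.860 0.101 -0.501
outer loop
vertex 4.953 -2.807 0.295
vertex 4.607 -2.817 -0.301
vertex 4.723 -2.218 0.019
endloop
endfacet
facet normal 0.130 0.462 0.877
outer loop
vertex 4.953 -2.807 0.295
vertex 4.723 -2.218 0.019
vertex 2.853 -3.023 0.721
endloop
endfacet
facet normal 0.860 0.101 -0.501
outer loop
vertex 4.723 -2.218 0.019
vertex 4.607 -2.817 -0.301
vertex 4.377 -2.228 -0.577
endloop
endfacet
facet normal -0.332 0.926 0.177
outer loop
vertex 4.723 -2.218 0.019
vertex 4.377 -2.228 -0.577
vertex 2.853 -3.023 0.721
endloop
endfacet
facet normal 0.859 0.101 -0.501
outer loop
vertex 4.377 -2.228 -0.577
vertex 4.607 -2.817 -0.301
vertex 4.26 -2.828 -0.898
endloop
endfacet
facet normal -0.704 0.437 -0.560
outer loop
vertex 4.377 -2.228 -0.577
vertex 4.26 -2.828 -0.898
vertex 2.853 -3.023 0.721
endloop
endfacet
facet normal 0.859 0.101 -0.501
outer loop
vertex 4.26 -2.828 -0.898
vertex 4.607 -2.817 -0.301
vertex 4.49 -3.417 -0.622
endloop
endfacet
facet normal -0.613 -0.519 -0.596
outer loop
vertex 4.26 -2.828 -0.898
vertex 4.49 -3.417 -0.622
vertex 2.853 -3.023 0.721
endloop
endfacet
facet normal 0.859 0.101 -0.501
outer loop
vertex 4.49 -3.417 -0.622
vertex 4.607 -2.817 -0.301
vertex 4.837 -3.406 -0.025
endloop
endfacet
facet normal -0.150 -0.983 0.105
outer loop
vertex 4.49 -3.417 -0.622
vertex 4.837 -3.406 -0.025
vertex 2.853 -3.023 0.721
endloop
endfacet
facet normal 0.860 0.101 -0.501
outer loop
vertex 4.837 -3.406 -0.025
vertex 4.607 -2.817 -0.301
vertex 4.953 -2.807 0.295
endloop
endfacet
facet normal 0.221 -0.493 0.842
outer loop
vertex 4.837 -3.406 -0.025
vertex 4.953 -2.807 0.295
vertex 2.853 -3.023 0.721
endloop
endfacet

endsolid


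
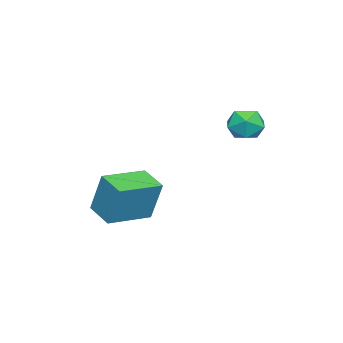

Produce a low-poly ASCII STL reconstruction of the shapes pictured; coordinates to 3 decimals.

solid 
facet normal -0.773 0.315 -0.550
outer loop
vertex -2.302 3.994 1.636
vertex -2.811 3.286 1.946
vertex -2.809 4.09 2.404
endloop
endfacet
facet normal -0.364 0.864 -0.348
outer loop
vertex -2.302 3.994 1.636
vertex -2.809 4.09 2.404
vertex -1.952 4.437 2.369
endloop
endfacet
facet normal 0.296 0.749 -0.594
outer loop
vertex -2.302 3.994 1.636
vertex -1.952 4.437 2.369
vertex -1.424 3.848 1.889
endloop
endfacet
facet normal 0.294 0.128 -0.947
outer loop
vertex -2.302 3.994 1.636
vertex -1.424 3.848 1.889
vertex -1.955 3.136 1.628
endloop
endfacet
facet normal -0.366 -0.140 -0.920
outer loop
vertex -2.302 3.994 1.636
vertex -1.955 3.136 1.628
vertex -2.811 3.286 1.946
endloop
endfacet
facet normal -0.337 0.869 0.364
outer loop
vertex -1.952 4.437 2.369
vertex -2.809 4.09 2.404
vertex -2.245 4.004 3.132
endloop
endfacet
facet normal -0.999 -0.019 0.038
outer loop
vertex -2.809 4.09 2.404
vertex -2.811 3.286 1.946
vertex -2.776 3.292 2.871
endloop
endfacet
facet normal -0.340 -0.756 -0.560
outer loop
vertex -2.811 3.286 1.946
vertex -1.955 3.136 1.628
vertex -2.248 2.703 2.391
endloop
endfacet
facet normal 0.729 -0.323 -0.603
outer loop
vertex -1.955 3.136 1.628
vertex -1.424 3.848 1.889
vertex -1.391 3.05 2.356
endloop
endfacet
facet normal 0.731 0.682 -0.032
outer loop
vertex -1.424 3.848 1.889
vertex -1.952 4.437 2.369
vertex -1.389 3.854 2.814
endloop
endfacet
facet normal -0.294 -0.128 0.947
outer loop
vertex -1.898 3.146 3.124
vertex -2.245 4.004 3.132
vertex -2.776 3.292 2.871
endloop
endfacet
facet normal -0.296 -0.749 0.594
outer loop
vertex -1.898 3.146 3.124
vertex -2.776 3.292 2.871
vertex -2.248 2.703 2.391
endloop
endfacet
facet normal 0.364 -0.864 0.348
outer loop
vertex -1.898 3.146 3.124
vertex -2.248 2.703 2.391
vertex -1.391 3.05 2.356
endloop
endfacet
facet normal 0.773 -0.315 0.550
outer loop
vertex -1.898 3.146 3.124
vertex -1.391 3.05 2.356
vertex -1.389 3.854 2.814
endloop
endfacet
facet normal 0.366 0.140 0.920
outer loop
vertex -1.898 3.146 3.124
vertex -1.389 3.854 2.814
vertex -2.245 4.004 3.132
endloop
endfacet
facet normal -0.729 0.323 0.603
outer loop
vertex -2.776 3.292 2.871
vertex -2.245 4.004 3.132
vertex -2.809 4.09 2.404
endloop
endfacet
facet normal -0.731 -0.682 0.032
outer loop
vertex -2.248 2.703 2.391
vertex -2.776 3.292 2.871
vertex -2.811 3.286 1.946
endloop
endfacet
facet normal 0.337 -0.869 -0.364
outer loop
vertex -1.391 3.05 2.356
vertex -2.248 2.703 2.391
vertex -1.955 3.136 1.628
endloop
endfacet
facet normal 0.999 0.019 -0.038
outer loop
vertex -1.389 3.854 2.814
vertex -1.391 3.05 2.356
vertex -1.424 3.848 1.889
endloop
endfacet
facet normal 0.340 0.756 0.560
outer loop
vertex -2.245 4.004 3.132
vertex -1.389 3.854 2.814
vertex -1.952 4.437 2.369
endloop
endfacet
facet normal -0.513 -0.802 0.305
outer loop
vertex 0.319 -1.797 -0.494
vertex -1.524 -0.683 -0.663
vertex 0.12 -2.428 -2.487
endloop
endfacet
facet normal 0.853 -0.516 0.078
outer loop
vertex 0.844 -1.297 -2.917
vertex 0.319 -1.797 -0.494
vertex 0.12 -2.428 -2.487
endloop
endfacet
facet normal -0.513 -0.802 0.305
outer loop
vertex 0.12 -2.428 -2.487
vertex -1.524 -0.683 -0.663
vertex -1.723 -1.314 -2.656
endloop
endfacet
facet normal -0.095 -0.300 -0.949
outer loop
vertex -1.723 -1.314 -2.656
vertex 0.844 -1.297 -2.917
vertex 0.12 -2.428 -2.487
endloop
endfacet
facet normal 0.095 0.300 0.949
outer loop
vertex 0.319 -1.797 -0.494
vertex -0.8 0.448 -1.093
vertex -1.524 -0.683 -0.663
endloop
endfacet
facet normal 0.853 -0.516 0.078
outer loop
vertex 1.043 -0.666 -0.924
vertex 0.319 -1.797 -0.494
vertex 0.844 -1.297 -2.917
endloop
endfacet
facet normal 0.095 0.300 0.949
outer loop
vertex 1.043 -0.666 -0.924
vertex -0.8 0.448 -1.093
vertex 0.319 -1.797 -0.494
endloop
endfacet
facet normal -0.853 0.516 -0.078
outer loop
vertex -1.524 -0.683 -0.663
vertex -0.8 0.448 -1.093
vertex -1.723 -1.314 -2.656
endloop
endfacet
facet normal -0.095 -0.300 -0.949
outer loop
vertex -0.999 -0.183 -3.086
vertex 0.844 -1.297 -2.917
vertex -1.723 -1.314 -2.656
endloop
endfacet
facet normal -0.853 0.516 -0.078
outer loop
vertex -1.723 -1.314 -2.656
vertex -0.8 0.448 -1.093
vertex -0.999 -0.183 -3.086
endloop
endfacet
facet normal 0.513 0.802 -0.305
outer loop
vertex -0.999 -0.183 -3.086
vertex 1.043 -0.666 -0.924
vertex 0.844 -1.297 -2.917
endloop
endfacet
facet normal 0.513 0.802 -0.305
outer loop
vertex -0.8 0.448 -1.093
vertex 1.043 -0.666 -0.924
vertex -0.999 -0.183 -3.086
endloop
endfacet

endsolid


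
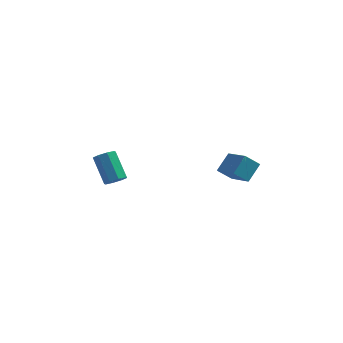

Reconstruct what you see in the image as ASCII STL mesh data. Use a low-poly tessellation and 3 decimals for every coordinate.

solid 
facet normal 0.397 -0.604 -0.692
outer loop
vertex -2.687 1.894 -2.641
vertex -3.317 1.527 -2.682
vertex -3.034 2.106 -3.025
endloop
endfacet
facet normal 0.677 0.701 -0.224
outer loop
vertex -2.687 1.894 -2.641
vertex -3.034 2.106 -3.025
vertex -3.493 3.12 -1.237
endloop
endfacet
facet normal 0.677 0.701 -0.224
outer loop
vertex -3.493 3.12 -1.237
vertex -3.034 2.106 -3.025
vertex -3.84 3.332 -1.621
endloop
endfacet
facet normal -0.397 0.604 0.692
outer loop
vertex -3.493 3.12 -1.237
vertex -3.84 3.332 -1.621
vertex -4.123 2.753 -1.278
endloop
endfacet
facet normal 0.397 -0.604 -0.691
outer loop
vertex -3.034 2.106 -3.025
vertex -3.317 1.527 -2.682
vertex -3.546 1.979 -3.208
endloop
endfacet
facet normal 0.041 0.764 -0.644
outer loop
vertex -3.034 2.106 -3.025
vertex -3.546 1.979 -3.208
vertex -3.84 3.332 -1.621
endloop
endfacet
facet normal 0.039 0.764 -0.644
outer loop
vertex -3.84 3.332 -1.621
vertex -3.546 1.979 -3.208
vertex -4.352 3.204 -1.804
endloop
endfacet
facet normal -0.398 0.604 0.691
outer loop
vertex -3.84 3.332 -1.621
vertex -4.352 3.204 -1.804
vertex -4.123 2.753 -1.278
endloop
endfacet
facet normal 0.396 -0.604 -0.692
outer loop
vertex -3.546 1.979 -3.208
vertex -3.317 1.527 -2.682
vertex -3.924 1.587 -3.082
endloop
endfacet
facet normal -0.621 0.378 -0.686
outer loop
vertex -3.546 1.979 -3.208
vertex -3.924 1.587 -3.082
vertex -4.352 3.204 -1.804
endloop
endfacet
facet normal -0.620 0.379 -0.687
outer loop
vertex -4.352 3.204 -1.804
vertex -3.924 1.587 -3.082
vertex -4.73 2.812 -1.679
endloop
endfacet
facet normal -0.398 0.604 0.691
outer loop
vertex -4.352 3.204 -1.804
vertex -4.73 2.812 -1.679
vertex -4.123 2.753 -1.278
endloop
endfacet
facet normal 0.396 -0.603 -0.692
outer loop
vertex -3.924 1.587 -3.082
vertex -3.317 1.527 -2.682
vertex -3.947 1.16 -2.723
endloop
endfacet
facet normal -0.917 -0.227 -0.329
outer loop
vertex -3.924 1.587 -3.082
vertex -3.947 1.16 -2.723
vertex -4.73 2.812 -1.679
endloop
endfacet
facet normal -0.917 -0.227 -0.328
outer loop
vertex -4.73 2.812 -1.679
vertex -3.947 1.16 -2.723
vertex -4.753 2.386 -1.319
endloop
endfacet
facet normal -0.397 0.605 0.690
outer loop
vertex -4.73 2.812 -1.679
vertex -4.753 2.386 -1.319
vertex -4.123 2.753 -1.278
endloop
endfacet
facet normal 0.397 -0.604 -0.692
outer loop
vertex -3.947 1.16 -2.723
vertex -3.317 1.527 -2.682
vertex -3.6 0.948 -2.339
endloop
endfacet
facet normal -0.677 -0.701 0.224
outer loop
vertex -3.947 1.16 -2.723
vertex -3.6 0.948 -2.339
vertex -4.753 2.386 -1.319
endloop
endfacet
facet normal -0.677 -0.701 0.224
outer loop
vertex -4.753 2.386 -1.319
vertex -3.6 0.948 -2.339
vertex -4.406 2.174 -0.935
endloop
endfacet
facet normal -0.397 0.604 0.692
outer loop
vertex -4.753 2.386 -1.319
vertex -4.406 2.174 -0.935
vertex -4.123 2.753 -1.278
endloop
endfacet
facet normal 0.398 -0.604 -0.691
outer loop
vertex -3.6 0.948 -2.339
vertex -3.317 1.527 -2.682
vertex -3.088 1.076 -2.156
endloop
endfacet
facet normal -0.039 -0.764 0.644
outer loop
vertex -3.6 0.948 -2.339
vertex -3.088 1.076 -2.156
vertex -4.406 2.174 -0.935
endloop
endfacet
facet normal -0.040 -0.764 0.644
outer loop
vertex -4.406 2.174 -0.935
vertex -3.088 1.076 -2.156
vertex -3.894 2.301 -0.752
endloop
endfacet
facet normal -0.397 0.604 0.691
outer loop
vertex -4.406 2.174 -0.935
vertex -3.894 2.301 -0.752
vertex -4.123 2.753 -1.278
endloop
endfacet
facet normal 0.398 -0.604 -0.691
outer loop
vertex -3.088 1.076 -2.156
vertex -3.317 1.527 -2.682
vertex -2.71 1.468 -2.281
endloop
endfacet
facet normal 0.620 -0.379 0.687
outer loop
vertex -3.088 1.076 -2.156
vertex -2.71 1.468 -2.281
vertex -3.894 2.301 -0.752
endloop
endfacet
facet normal 0.621 -0.378 0.687
outer loop
vertex -3.894 2.301 -0.752
vertex -2.71 1.468 -2.281
vertex -3.516 2.693 -0.878
endloop
endfacet
facet normal -0.396 0.604 0.692
outer loop
vertex -3.894 2.301 -0.752
vertex -3.516 2.693 -0.878
vertex -4.123 2.753 -1.278
endloop
endfacet
facet normal 0.397 -0.605 -0.690
outer loop
vertex -2.71 1.468 -2.281
vertex -3.317 1.527 -2.682
vertex -2.687 1.894 -2.641
endloop
endfacet
facet normal 0.917 0.228 0.328
outer loop
vertex -2.71 1.468 -2.281
vertex -2.687 1.894 -2.641
vertex -3.516 2.693 -0.878
endloop
endfacet
facet normal 0.917 0.227 0.328
outer loop
vertex -3.516 2.693 -0.878
vertex -2.687 1.894 -2.641
vertex -3.493 3.12 -1.237
endloop
endfacet
facet normal -0.396 0.603 0.692
outer loop
vertex -3.516 2.693 -0.878
vertex -3.493 3.12 -1.237
vertex -4.123 2.753 -1.278
endloop
endfacet
facet normal -0.515 0.730 -0.450
outer loop
vertex 3.183 3.46 -1.225
vertex 4.052 3.598 -1.996
vertex 2.572 2.497 -2.087
endloop
endfacet
facet normal -0.743 -0.118 0.659
outer loop
vertex 3.628 1.002 -1.164
vertex 3.183 3.46 -1.225
vertex 2.572 2.497 -2.087
endloop
endfacet
facet normal -0.515 0.730 -0.450
outer loop
vertex 2.572 2.497 -2.087
vertex 4.052 3.598 -1.996
vertex 3.441 2.635 -2.858
endloop
endfacet
facet normal -0.428 -0.674 -0.602
outer loop
vertex 3.441 2.635 -2.858
vertex 3.628 1.002 -1.164
vertex 2.572 2.497 -2.087
endloop
endfacet
facet normal 0.428 0.674 0.602
outer loop
vertex 3.183 3.46 -1.225
vertex 5.108 2.103 -1.073
vertex 4.052 3.598 -1.996
endloop
endfacet
facet normal -0.743 -0.118 0.659
outer loop
vertex 4.239 1.965 -0.302
vertex 3.183 3.46 -1.225
vertex 3.628 1.002 -1.164
endloop
endfacet
facet normal 0.428 0.674 0.602
outer loop
vertex 4.239 1.965 -0.302
vertex 5.108 2.103 -1.073
vertex 3.183 3.46 -1.225
endloop
endfacet
facet normal 0.743 0.118 -0.659
outer loop
vertex 4.052 3.598 -1.996
vertex 5.108 2.103 -1.073
vertex 3.441 2.635 -2.858
endloop
endfacet
facet normal -0.428 -0.674 -0.602
outer loop
vertex 4.497 1.14 -1.935
vertex 3.628 1.002 -1.164
vertex 3.441 2.635 -2.858
endloop
endfacet
facet normal 0.743 0.118 -0.659
outer loop
vertex 3.441 2.635 -2.858
vertex 5.108 2.103 -1.073
vertex 4.497 1.14 -1.935
endloop
endfacet
facet normal 0.515 -0.730 0.450
outer loop
vertex 4.497 1.14 -1.935
vertex 4.239 1.965 -0.302
vertex 3.628 1.002 -1.164
endloop
endfacet
facet normal 0.515 -0.730 0.450
outer loop
vertex 5.108 2.103 -1.073
vertex 4.239 1.965 -0.302
vertex 4.497 1.14 -1.935
endloop
endfacet

endsolid


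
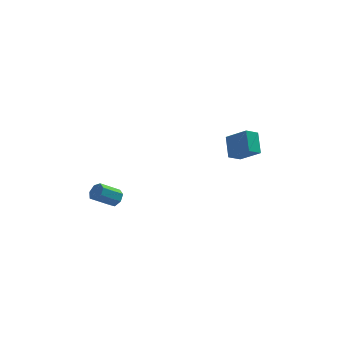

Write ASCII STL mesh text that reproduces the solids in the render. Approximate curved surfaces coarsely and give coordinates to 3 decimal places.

solid 
facet normal -0.678 -0.589 0.439
outer loop
vertex 4.331 0.851 2.116
vertex 4.129 1.851 3.146
vertex 3.22 1.499 1.269
endloop
endfacet
facet normal 0.139 -0.690 -0.710
outer loop
vertex 3.831 2.029 0.874
vertex 4.331 0.851 2.116
vertex 3.22 1.499 1.269
endloop
endfacet
facet normal -0.678 -0.589 0.439
outer loop
vertex 3.22 1.499 1.269
vertex 4.129 1.851 3.146
vertex 3.018 2.499 2.299
endloop
endfacet
facet normal -0.721 0.421 -0.550
outer loop
vertex 3.018 2.499 2.299
vertex 3.831 2.029 0.874
vertex 3.22 1.499 1.269
endloop
endfacet
facet normal 0.721 -0.421 0.550
outer loop
vertex 4.331 0.851 2.116
vertex 4.74 2.381 2.751
vertex 4.129 1.851 3.146
endloop
endfacet
facet normal 0.139 -0.690 -0.710
outer loop
vertex 4.942 1.381 1.721
vertex 4.331 0.851 2.116
vertex 3.831 2.029 0.874
endloop
endfacet
facet normal 0.721 -0.421 0.550
outer loop
vertex 4.942 1.381 1.721
vertex 4.74 2.381 2.751
vertex 4.331 0.851 2.116
endloop
endfacet
facet normal -0.139 0.690 0.710
outer loop
vertex 4.129 1.851 3.146
vertex 4.74 2.381 2.751
vertex 3.018 2.499 2.299
endloop
endfacet
facet normal -0.721 0.421 -0.550
outer loop
vertex 3.629 3.029 1.904
vertex 3.831 2.029 0.874
vertex 3.018 2.499 2.299
endloop
endfacet
facet normal -0.139 0.690 0.710
outer loop
vertex 3.018 2.499 2.299
vertex 4.74 2.381 2.751
vertex 3.629 3.029 1.904
endloop
endfacet
facet normal 0.678 0.589 -0.439
outer loop
vertex 3.629 3.029 1.904
vertex 4.942 1.381 1.721
vertex 3.831 2.029 0.874
endloop
endfacet
facet normal 0.678 0.589 -0.439
outer loop
vertex 4.74 2.381 2.751
vertex 4.942 1.381 1.721
vertex 3.629 3.029 1.904
endloop
endfacet
facet normal 0.716 0.425 -0.554
outer loop
vertex -2.401 -0.231 -0.572
vertex -2.587 -0.533 -1.044
vertex -2.759 -0.0 -0.857
endloop
endfacet
facet normal 0.013 0.785 0.619
outer loop
vertex -2.401 -0.231 -0.572
vertex -2.759 -0.0 -0.857
vertex -3.368 -0.805 0.176
endloop
endfacet
facet normal 0.013 0.785 0.619
outer loop
vertex -3.368 -0.805 0.176
vertex -2.759 -0.0 -0.857
vertex -3.725 -0.574 -0.109
endloop
endfacet
facet normal -0.717 -0.425 0.553
outer loop
vertex -3.368 -0.805 0.176
vertex -3.725 -0.574 -0.109
vertex -3.553 -1.107 -0.296
endloop
endfacet
facet normal 0.716 0.425 -0.554
outer loop
vertex -2.759 -0.0 -0.857
vertex -2.587 -0.533 -1.044
vertex -2.987 -0.171 -1.283
endloop
endfacet
facet normal -0.538 0.841 -0.050
outer loop
vertex -2.759 -0.0 -0.857
vertex -2.987 -0.171 -1.283
vertex -3.725 -0.574 -0.109
endloop
endfacet
facet normal -0.538 0.841 -0.050
outer loop
vertex -3.725 -0.574 -0.109
vertex -2.987 -0.171 -1.283
vertex -3.953 -0.745 -0.535
endloop
endfacet
facet normal -0.716 -0.425 0.554
outer loop
vertex -3.725 -0.574 -0.109
vertex -3.953 -0.745 -0.535
vertex -3.553 -1.107 -0.296
endloop
endfacet
facet normal 0.716 0.425 -0.555
outer loop
vertex -2.987 -0.171 -1.283
vertex -2.587 -0.533 -1.044
vertex -2.914 -0.614 -1.528
endloop
endfacet
facet normal -0.684 0.264 -0.681
outer loop
vertex -2.987 -0.171 -1.283
vertex -2.914 -0.614 -1.528
vertex -3.953 -0.745 -0.535
endloop
endfacet
facet normal -0.684 0.264 -0.681
outer loop
vertex -3.953 -0.745 -0.535
vertex -2.914 -0.614 -1.528
vertex -3.88 -1.188 -0.78
endloop
endfacet
facet normal -0.716 -0.425 0.555
outer loop
vertex -3.953 -0.745 -0.535
vertex -3.88 -1.188 -0.78
vertex -3.553 -1.107 -0.296
endloop
endfacet
facet normal 0.715 0.426 -0.554
outer loop
vertex -2.914 -0.614 -1.528
vertex -2.587 -0.533 -1.044
vertex -2.594 -0.996 -1.409
endloop
endfacet
facet normal -0.314 -0.512 -0.799
outer loop
vertex -2.914 -0.614 -1.528
vertex -2.594 -0.996 -1.409
vertex -3.88 -1.188 -0.78
endloop
endfacet
facet normal -0.315 -0.512 -0.799
outer loop
vertex -3.88 -1.188 -0.78
vertex -2.594 -0.996 -1.409
vertex -3.561 -1.57 -0.661
endloop
endfacet
facet normal -0.716 -0.425 0.555
outer loop
vertex -3.88 -1.188 -0.78
vertex -3.561 -1.57 -0.661
vertex -3.553 -1.107 -0.296
endloop
endfacet
facet normal 0.717 0.425 -0.553
outer loop
vertex -2.594 -0.996 -1.409
vertex -2.587 -0.533 -1.044
vertex -2.27 -1.03 -1.015
endloop
endfacet
facet normal 0.291 -0.903 -0.317
outer loop
vertex -2.594 -0.996 -1.409
vertex -2.27 -1.03 -1.015
vertex -3.561 -1.57 -0.661
endloop
endfacet
facet normal 0.291 -0.903 -0.316
outer loop
vertex -3.561 -1.57 -0.661
vertex -2.27 -1.03 -1.015
vertex -3.236 -1.603 -0.267
endloop
endfacet
facet normal -0.715 -0.425 0.555
outer loop
vertex -3.561 -1.57 -0.661
vertex -3.236 -1.603 -0.267
vertex -3.553 -1.107 -0.296
endloop
endfacet
facet normal 0.716 0.424 -0.554
outer loop
vertex -2.27 -1.03 -1.015
vertex -2.587 -0.533 -1.044
vertex -2.184 -0.689 -0.643
endloop
endfacet
facet normal 0.678 -0.613 0.406
outer loop
vertex -2.27 -1.03 -1.015
vertex -2.184 -0.689 -0.643
vertex -3.236 -1.603 -0.267
endloop
endfacet
facet normal 0.678 -0.614 0.404
outer loop
vertex -3.236 -1.603 -0.267
vertex -2.184 -0.689 -0.643
vertex -3.15 -1.263 0.105
endloop
endfacet
facet normal -0.716 -0.425 0.554
outer loop
vertex -3.236 -1.603 -0.267
vertex -3.15 -1.263 0.105
vertex -3.553 -1.107 -0.296
endloop
endfacet
facet normal 0.716 0.425 -0.554
outer loop
vertex -2.184 -0.689 -0.643
vertex -2.587 -0.533 -1.044
vertex -2.401 -0.231 -0.572
endloop
endfacet
facet normal 0.555 0.136 0.821
outer loop
vertex -2.184 -0.689 -0.643
vertex -2.401 -0.231 -0.572
vertex -3.15 -1.263 0.105
endloop
endfacet
facet normal 0.554 0.136 0.821
outer loop
vertex -3.15 -1.263 0.105
vertex -2.401 -0.231 -0.572
vertex -3.368 -0.805 0.176
endloop
endfacet
facet normal -0.716 -0.426 0.553
outer loop
vertex -3.15 -1.263 0.105
vertex -3.368 -0.805 0.176
vertex -3.553 -1.107 -0.296
endloop
endfacet

endsolid


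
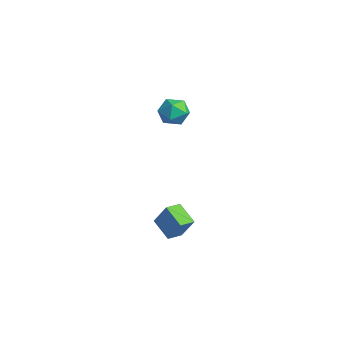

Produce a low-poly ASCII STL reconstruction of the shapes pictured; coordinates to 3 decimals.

solid 
facet normal -0.428 -0.263 -0.865
outer loop
vertex 2.719 -4.229 -2.303
vertex 2.512 -3.457 -2.435
vertex 3.767 -4.046 -2.878
endloop
endfacet
facet normal 0.255 -0.953 0.162
outer loop
vertex 4.328 -3.703 -1.745
vertex 2.719 -4.229 -2.303
vertex 3.767 -4.046 -2.878
endloop
endfacet
facet normal -0.428 -0.262 -0.865
outer loop
vertex 3.767 -4.046 -2.878
vertex 2.512 -3.457 -2.435
vertex 3.561 -3.274 -3.01
endloop
endfacet
facet normal 0.867 0.150 -0.475
outer loop
vertex 3.561 -3.274 -3.01
vertex 4.328 -3.703 -1.745
vertex 3.767 -4.046 -2.878
endloop
endfacet
facet normal -0.867 -0.151 0.475
outer loop
vertex 2.719 -4.229 -2.303
vertex 3.073 -3.114 -1.302
vertex 2.512 -3.457 -2.435
endloop
endfacet
facet normal 0.255 -0.953 0.162
outer loop
vertex 3.279 -3.886 -1.17
vertex 2.719 -4.229 -2.303
vertex 4.328 -3.703 -1.745
endloop
endfacet
facet normal -0.867 -0.150 0.474
outer loop
vertex 3.279 -3.886 -1.17
vertex 3.073 -3.114 -1.302
vertex 2.719 -4.229 -2.303
endloop
endfacet
facet normal -0.255 0.953 -0.162
outer loop
vertex 2.512 -3.457 -2.435
vertex 3.073 -3.114 -1.302
vertex 3.561 -3.274 -3.01
endloop
endfacet
facet normal 0.867 0.151 -0.474
outer loop
vertex 4.121 -2.931 -1.877
vertex 4.328 -3.703 -1.745
vertex 3.561 -3.274 -3.01
endloop
endfacet
facet normal -0.255 0.953 -0.162
outer loop
vertex 3.561 -3.274 -3.01
vertex 3.073 -3.114 -1.302
vertex 4.121 -2.931 -1.877
endloop
endfacet
facet normal 0.428 0.263 0.865
outer loop
vertex 4.121 -2.931 -1.877
vertex 3.279 -3.886 -1.17
vertex 4.328 -3.703 -1.745
endloop
endfacet
facet normal 0.429 0.262 0.865
outer loop
vertex 3.073 -3.114 -1.302
vertex 3.279 -3.886 -1.17
vertex 4.121 -2.931 -1.877
endloop
endfacet
facet normal -0.966 0.016 0.256
outer loop
vertex -3.28 -1.012 0.78
vertex -3.061 -0.834 1.595
vertex -3.199 -0.193 1.035
endloop
endfacet
facet normal -0.879 0.219 -0.424
outer loop
vertex -3.28 -1.012 0.78
vertex -3.199 -0.193 1.035
vertex -2.89 -0.438 0.268
endloop
endfacet
facet normal -0.554 -0.312 -0.772
outer loop
vertex -3.28 -1.012 0.78
vertex -2.89 -0.438 0.268
vertex -2.563 -1.231 0.354
endloop
endfacet
facet normal -0.440 -0.844 -0.307
outer loop
vertex -3.28 -1.012 0.78
vertex -2.563 -1.231 0.354
vertex -2.668 -1.475 1.174
endloop
endfacet
facet normal -0.695 -0.641 0.327
outer loop
vertex -3.28 -1.012 0.78
vertex -2.668 -1.475 1.174
vertex -3.061 -0.834 1.595
endloop
endfacet
facet normal -0.446 0.785 -0.430
outer loop
vertex -2.89 -0.438 0.268
vertex -3.199 -0.193 1.035
vertex -2.432 0.095 0.766
endloop
endfacet
facet normal -0.587 0.458 0.668
outer loop
vertex -3.199 -0.193 1.035
vertex -3.061 -0.834 1.595
vertex -2.537 -0.149 1.586
endloop
endfacet
facet normal -0.148 -0.605 0.783
outer loop
vertex -3.061 -0.834 1.595
vertex -2.668 -1.475 1.174
vertex -2.21 -0.942 1.672
endloop
endfacet
facet normal 0.265 -0.933 -0.244
outer loop
vertex -2.668 -1.475 1.174
vertex -2.563 -1.231 0.354
vertex -1.901 -1.187 0.905
endloop
endfacet
facet normal 0.080 -0.075 -0.994
outer loop
vertex -2.563 -1.231 0.354
vertex -2.89 -0.438 0.268
vertex -2.039 -0.546 0.345
endloop
endfacet
facet normal 0.440 0.844 0.307
outer loop
vertex -1.82 -0.368 1.16
vertex -2.432 0.095 0.766
vertex -2.537 -0.149 1.586
endloop
endfacet
facet normal 0.554 0.312 0.772
outer loop
vertex -1.82 -0.368 1.16
vertex -2.537 -0.149 1.586
vertex -2.21 -0.942 1.672
endloop
endfacet
facet normal 0.879 -0.219 0.424
outer loop
vertex -1.82 -0.368 1.16
vertex -2.21 -0.942 1.672
vertex -1.901 -1.187 0.905
endloop
endfacet
facet normal 0.966 -0.016 -0.256
outer loop
vertex -1.82 -0.368 1.16
vertex -1.901 -1.187 0.905
vertex -2.039 -0.546 0.345
endloop
endfacet
facet normal 0.695 0.641 -0.327
outer loop
vertex -1.82 -0.368 1.16
vertex -2.039 -0.546 0.345
vertex -2.432 0.095 0.766
endloop
endfacet
facet normal -0.265 0.933 0.244
outer loop
vertex -2.537 -0.149 1.586
vertex -2.432 0.095 0.766
vertex -3.199 -0.193 1.035
endloop
endfacet
facet normal -0.080 0.075 0.994
outer loop
vertex -2.21 -0.942 1.672
vertex -2.537 -0.149 1.586
vertex -3.061 -0.834 1.595
endloop
endfacet
facet normal 0.446 -0.785 0.430
outer loop
vertex -1.901 -1.187 0.905
vertex -2.21 -0.942 1.672
vertex -2.668 -1.475 1.174
endloop
endfacet
facet normal 0.587 -0.458 -0.668
outer loop
vertex -2.039 -0.546 0.345
vertex -1.901 -1.187 0.905
vertex -2.563 -1.231 0.354
endloop
endfacet
facet normal 0.148 0.605 -0.783
outer loop
vertex -2.432 0.095 0.766
vertex -2.039 -0.546 0.345
vertex -2.89 -0.438 0.268
endloop
endfacet

endsolid


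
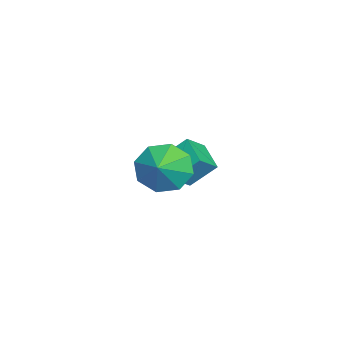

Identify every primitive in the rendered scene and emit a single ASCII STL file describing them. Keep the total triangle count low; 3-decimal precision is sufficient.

solid 
facet normal -0.766 -0.528 0.367
outer loop
vertex -2.794 0.316 1.964
vertex -3.478 0.848 1.303
vertex -2.59 -0.692 0.941
endloop
endfacet
facet normal 0.628 -0.488 0.606
outer loop
vertex -1.542 0.032 0.437
vertex -2.794 0.316 1.964
vertex -2.59 -0.692 0.941
endloop
endfacet
facet normal -0.765 -0.528 0.369
outer loop
vertex -2.59 -0.692 0.941
vertex -3.478 0.848 1.303
vertex -3.275 -0.16 0.281
endloop
endfacet
facet normal 0.140 -0.695 -0.706
outer loop
vertex -3.275 -0.16 0.281
vertex -1.542 0.032 0.437
vertex -2.59 -0.692 0.941
endloop
endfacet
facet normal -0.141 0.695 0.705
outer loop
vertex -2.794 0.316 1.964
vertex -2.43 1.572 0.799
vertex -3.478 0.848 1.303
endloop
endfacet
facet normal 0.628 -0.488 0.606
outer loop
vertex -1.745 1.04 1.459
vertex -2.794 0.316 1.964
vertex -1.542 0.032 0.437
endloop
endfacet
facet normal -0.140 0.695 0.705
outer loop
vertex -1.745 1.04 1.459
vertex -2.43 1.572 0.799
vertex -2.794 0.316 1.964
endloop
endfacet
facet normal -0.628 0.488 -0.606
outer loop
vertex -3.478 0.848 1.303
vertex -2.43 1.572 0.799
vertex -3.275 -0.16 0.281
endloop
endfacet
facet normal 0.140 -0.695 -0.705
outer loop
vertex -2.226 0.564 -0.224
vertex -1.542 0.032 0.437
vertex -3.275 -0.16 0.281
endloop
endfacet
facet normal -0.628 0.488 -0.606
outer loop
vertex -3.275 -0.16 0.281
vertex -2.43 1.572 0.799
vertex -2.226 0.564 -0.224
endloop
endfacet
facet normal 0.766 0.527 -0.368
outer loop
vertex -2.226 0.564 -0.224
vertex -1.745 1.04 1.459
vertex -1.542 0.032 0.437
endloop
endfacet
facet normal 0.765 0.528 -0.368
outer loop
vertex -2.43 1.572 0.799
vertex -1.745 1.04 1.459
vertex -2.226 0.564 -0.224
endloop
endfacet
facet normal -0.872 -0.026 -0.488
outer loop
vertex 2.079 0.305 1.851
vertex 1.543 0.454 2.8
vertex 1.956 1.119 2.027
endloop
endfacet
facet normal 0.915 0.212 -0.343
outer loop
vertex 2.079 0.305 1.851
vertex 1.956 1.119 2.027
vertex 2.617 0.486 3.4
endloop
endfacet
facet normal -0.872 -0.026 -0.488
outer loop
vertex 1.956 1.119 2.027
vertex 1.543 0.454 2.8
vertex 1.591 1.543 2.656
endloop
endfacet
facet normal 0.730 0.683 -0.037
outer loop
vertex 1.956 1.119 2.027
vertex 1.591 1.543 2.656
vertex 2.617 0.486 3.4
endloop
endfacet
facet normal -0.872 -0.026 -0.489
outer loop
vertex 1.591 1.543 2.656
vertex 1.543 0.454 2.8
vertex 1.198 1.329 3.369
endloop
endfacet
facet normal 0.442 0.762 0.473
outer loop
vertex 1.591 1.543 2.656
vertex 1.198 1.329 3.369
vertex 2.617 0.486 3.4
endloop
endfacet
facet normal -0.873 -0.027 -0.488
outer loop
vertex 1.198 1.329 3.369
vertex 1.543 0.454 2.8
vertex 1.008 0.603 3.749
endloop
endfacet
facet normal 0.222 0.406 0.887
outer loop
vertex 1.198 1.329 3.369
vertex 1.008 0.603 3.749
vertex 2.617 0.486 3.4
endloop
endfacet
facet normal -0.873 -0.026 -0.488
outer loop
vertex 1.008 0.603 3.749
vertex 1.543 0.454 2.8
vertex 1.131 -0.211 3.573
endloop
endfacet
facet normal 0.196 -0.179 0.964
outer loop
vertex 1.008 0.603 3.749
vertex 1.131 -0.211 3.573
vertex 2.617 0.486 3.4
endloop
endfacet
facet normal -0.872 -0.027 -0.488
outer loop
vertex 1.131 -0.211 3.573
vertex 1.543 0.454 2.8
vertex 1.496 -0.636 2.944
endloop
endfacet
facet normal 0.381 -0.648 0.659
outer loop
vertex 1.131 -0.211 3.573
vertex 1.496 -0.636 2.944
vertex 2.617 0.486 3.4
endloop
endfacet
facet normal -0.872 -0.027 -0.488
outer loop
vertex 1.496 -0.636 2.944
vertex 1.543 0.454 2.8
vertex 1.889 -0.422 2.23
endloop
endfacet
facet normal 0.668 -0.729 0.150
outer loop
vertex 1.496 -0.636 2.944
vertex 1.889 -0.422 2.23
vertex 2.617 0.486 3.4
endloop
endfacet
facet normal -0.872 -0.027 -0.488
outer loop
vertex 1.889 -0.422 2.23
vertex 1.543 0.454 2.8
vertex 2.079 0.305 1.851
endloop
endfacet
facet normal 0.890 -0.371 -0.266
outer loop
vertex 1.889 -0.422 2.23
vertex 2.079 0.305 1.851
vertex 2.617 0.486 3.4
endloop
endfacet

endsolid


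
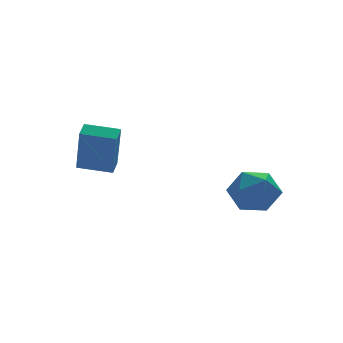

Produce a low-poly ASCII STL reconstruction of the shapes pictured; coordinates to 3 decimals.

solid 
facet normal -0.400 0.797 0.452
outer loop
vertex 3.364 -0.475 0.44
vertex 2.324 -0.875 0.224
vertex 2.852 -1.157 1.189
endloop
endfacet
facet normal 0.233 0.634 0.737
outer loop
vertex 3.364 -0.475 0.44
vertex 2.852 -1.157 1.189
vertex 3.955 -1.294 0.958
endloop
endfacet
facet normal 0.722 0.658 0.217
outer loop
vertex 3.364 -0.475 0.44
vertex 3.955 -1.294 0.958
vertex 4.109 -1.098 -0.15
endloop
endfacet
facet normal 0.389 0.835 -0.390
outer loop
vertex 3.364 -0.475 0.44
vertex 4.109 -1.098 -0.15
vertex 3.1 -0.839 -0.603
endloop
endfacet
facet normal -0.303 0.921 -0.245
outer loop
vertex 3.364 -0.475 0.44
vertex 3.1 -0.839 -0.603
vertex 2.324 -0.875 0.224
endloop
endfacet
facet normal 0.201 -0.036 0.979
outer loop
vertex 3.955 -1.294 0.958
vertex 2.852 -1.157 1.189
vertex 3.28 -2.201 1.063
endloop
endfacet
facet normal -0.824 0.228 0.518
outer loop
vertex 2.852 -1.157 1.189
vertex 2.324 -0.875 0.224
vertex 2.271 -1.942 0.61
endloop
endfacet
facet normal -0.669 0.427 -0.609
outer loop
vertex 2.324 -0.875 0.224
vertex 3.1 -0.839 -0.603
vertex 2.425 -1.746 -0.498
endloop
endfacet
facet normal 0.453 0.287 -0.844
outer loop
vertex 3.1 -0.839 -0.603
vertex 4.109 -1.098 -0.15
vertex 3.528 -1.883 -0.729
endloop
endfacet
facet normal 0.990 0.001 0.138
outer loop
vertex 4.109 -1.098 -0.15
vertex 3.955 -1.294 0.958
vertex 4.056 -2.165 0.236
endloop
endfacet
facet normal -0.389 -0.835 0.390
outer loop
vertex 3.016 -2.565 0.02
vertex 3.28 -2.201 1.063
vertex 2.271 -1.942 0.61
endloop
endfacet
facet normal -0.722 -0.658 -0.217
outer loop
vertex 3.016 -2.565 0.02
vertex 2.271 -1.942 0.61
vertex 2.425 -1.746 -0.498
endloop
endfacet
facet normal -0.233 -0.634 -0.737
outer loop
vertex 3.016 -2.565 0.02
vertex 2.425 -1.746 -0.498
vertex 3.528 -1.883 -0.729
endloop
endfacet
facet normal 0.400 -0.797 -0.452
outer loop
vertex 3.016 -2.565 0.02
vertex 3.528 -1.883 -0.729
vertex 4.056 -2.165 0.236
endloop
endfacet
facet normal 0.303 -0.921 0.245
outer loop
vertex 3.016 -2.565 0.02
vertex 4.056 -2.165 0.236
vertex 3.28 -2.201 1.063
endloop
endfacet
facet normal -0.453 -0.287 0.844
outer loop
vertex 2.271 -1.942 0.61
vertex 3.28 -2.201 1.063
vertex 2.852 -1.157 1.189
endloop
endfacet
facet normal -0.990 -0.001 -0.138
outer loop
vertex 2.425 -1.746 -0.498
vertex 2.271 -1.942 0.61
vertex 2.324 -0.875 0.224
endloop
endfacet
facet normal -0.201 0.036 -0.979
outer loop
vertex 3.528 -1.883 -0.729
vertex 2.425 -1.746 -0.498
vertex 3.1 -0.839 -0.603
endloop
endfacet
facet normal 0.824 -0.228 -0.518
outer loop
vertex 4.056 -2.165 0.236
vertex 3.528 -1.883 -0.729
vertex 4.109 -1.098 -0.15
endloop
endfacet
facet normal 0.669 -0.427 0.609
outer loop
vertex 3.28 -2.201 1.063
vertex 4.056 -2.165 0.236
vertex 3.955 -1.294 0.958
endloop
endfacet
facet normal -0.795 0.593 0.132
outer loop
vertex -2.336 2.323 2.969
vertex -1.853 2.92 3.195
vertex -2.186 2.987 0.898
endloop
endfacet
facet normal -0.604 -0.745 -0.283
outer loop
vertex -1.027 2.12 0.705
vertex -2.336 2.323 2.969
vertex -2.186 2.987 0.898
endloop
endfacet
facet normal -0.794 0.593 0.132
outer loop
vertex -2.186 2.987 0.898
vertex -1.853 2.92 3.195
vertex -1.703 3.583 1.124
endloop
endfacet
facet normal 0.069 0.304 -0.950
outer loop
vertex -1.703 3.583 1.124
vertex -1.027 2.12 0.705
vertex -2.186 2.987 0.898
endloop
endfacet
facet normal -0.069 -0.304 0.950
outer loop
vertex -2.336 2.323 2.969
vertex -0.694 2.053 3.002
vertex -1.853 2.92 3.195
endloop
endfacet
facet normal -0.604 -0.745 -0.282
outer loop
vertex -1.177 1.457 2.776
vertex -2.336 2.323 2.969
vertex -1.027 2.12 0.705
endloop
endfacet
facet normal -0.069 -0.304 0.950
outer loop
vertex -1.177 1.457 2.776
vertex -0.694 2.053 3.002
vertex -2.336 2.323 2.969
endloop
endfacet
facet normal 0.604 0.745 0.282
outer loop
vertex -1.853 2.92 3.195
vertex -0.694 2.053 3.002
vertex -1.703 3.583 1.124
endloop
endfacet
facet normal 0.069 0.304 -0.950
outer loop
vertex -0.544 2.717 0.931
vertex -1.027 2.12 0.705
vertex -1.703 3.583 1.124
endloop
endfacet
facet normal 0.604 0.745 0.283
outer loop
vertex -1.703 3.583 1.124
vertex -0.694 2.053 3.002
vertex -0.544 2.717 0.931
endloop
endfacet
facet normal 0.794 -0.593 -0.132
outer loop
vertex -0.544 2.717 0.931
vertex -1.177 1.457 2.776
vertex -1.027 2.12 0.705
endloop
endfacet
facet normal 0.794 -0.593 -0.133
outer loop
vertex -0.694 2.053 3.002
vertex -1.177 1.457 2.776
vertex -0.544 2.717 0.931
endloop
endfacet

endsolid
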